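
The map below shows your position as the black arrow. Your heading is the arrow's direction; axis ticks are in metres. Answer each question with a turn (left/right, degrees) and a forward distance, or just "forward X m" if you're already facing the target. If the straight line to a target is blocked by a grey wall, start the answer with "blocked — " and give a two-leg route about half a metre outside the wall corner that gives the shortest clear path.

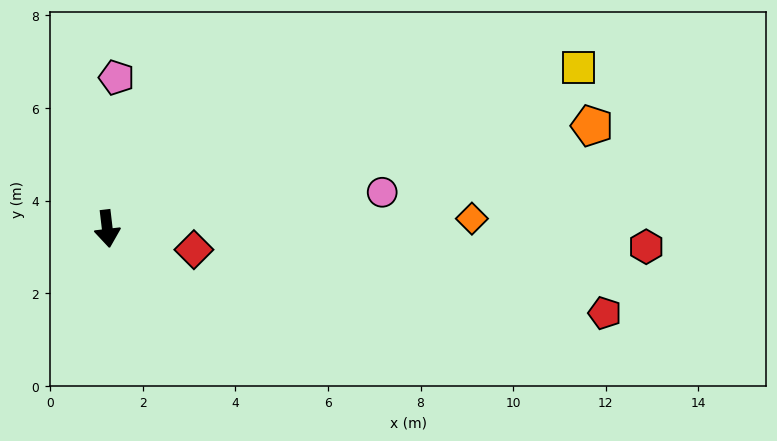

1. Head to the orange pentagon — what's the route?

turn left 95°, forward 10.7 m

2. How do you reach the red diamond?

turn left 70°, forward 1.9 m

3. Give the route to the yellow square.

turn left 102°, forward 10.7 m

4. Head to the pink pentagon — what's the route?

turn left 170°, forward 3.3 m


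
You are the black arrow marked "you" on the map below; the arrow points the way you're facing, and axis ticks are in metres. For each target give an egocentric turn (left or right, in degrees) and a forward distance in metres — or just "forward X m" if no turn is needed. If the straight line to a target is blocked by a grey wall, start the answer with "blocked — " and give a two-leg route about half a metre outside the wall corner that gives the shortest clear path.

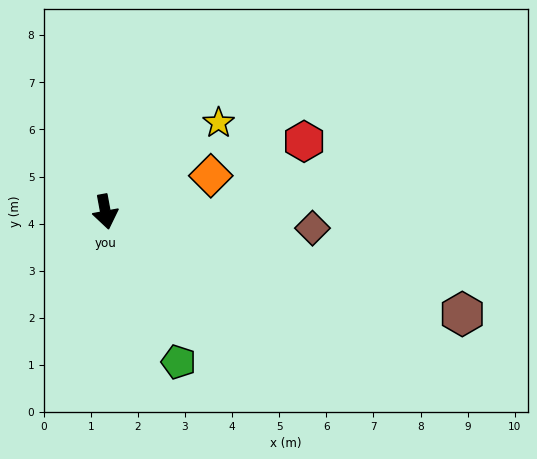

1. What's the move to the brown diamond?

turn left 75°, forward 4.4 m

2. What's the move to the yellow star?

turn left 118°, forward 3.1 m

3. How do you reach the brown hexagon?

turn left 64°, forward 7.9 m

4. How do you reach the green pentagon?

turn left 16°, forward 3.5 m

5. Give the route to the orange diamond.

turn left 98°, forward 2.4 m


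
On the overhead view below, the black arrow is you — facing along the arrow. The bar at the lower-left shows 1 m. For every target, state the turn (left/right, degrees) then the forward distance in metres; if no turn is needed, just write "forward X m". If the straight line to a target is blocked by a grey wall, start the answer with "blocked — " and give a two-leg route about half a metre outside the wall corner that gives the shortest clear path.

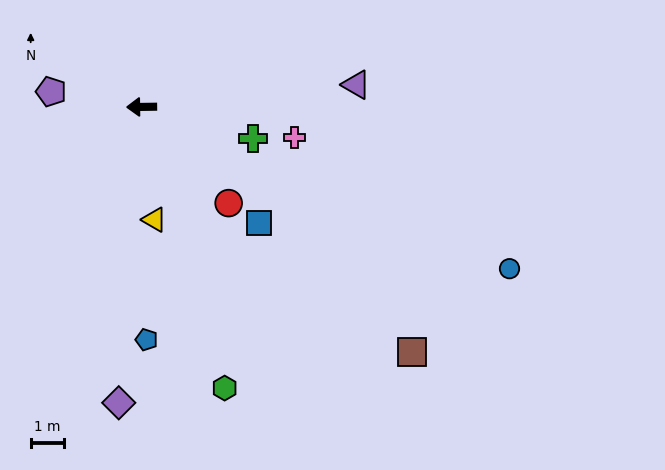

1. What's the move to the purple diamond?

turn left 85°, forward 9.0 m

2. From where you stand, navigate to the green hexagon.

turn left 106°, forward 8.9 m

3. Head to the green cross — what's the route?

turn left 164°, forward 3.5 m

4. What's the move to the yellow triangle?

turn left 96°, forward 3.4 m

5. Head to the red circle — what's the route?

turn left 131°, forward 3.9 m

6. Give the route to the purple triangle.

turn right 175°, forward 6.5 m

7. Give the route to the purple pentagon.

turn right 10°, forward 2.8 m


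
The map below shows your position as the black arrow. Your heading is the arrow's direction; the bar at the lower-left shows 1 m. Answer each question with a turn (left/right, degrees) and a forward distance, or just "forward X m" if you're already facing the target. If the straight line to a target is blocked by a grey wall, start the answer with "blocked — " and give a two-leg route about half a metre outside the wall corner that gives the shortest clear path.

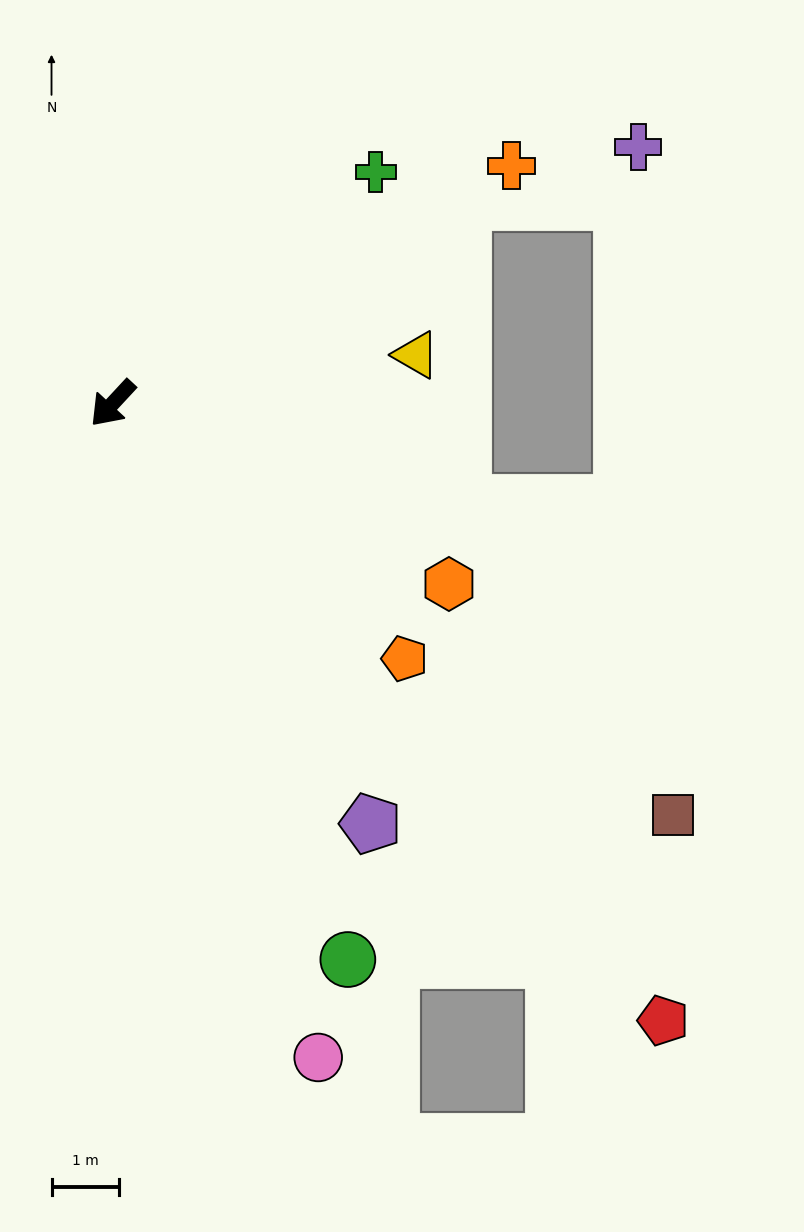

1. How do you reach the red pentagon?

turn left 85°, forward 12.3 m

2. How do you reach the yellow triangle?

turn left 142°, forward 4.6 m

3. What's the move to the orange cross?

turn left 164°, forward 6.9 m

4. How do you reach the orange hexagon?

turn left 105°, forward 5.7 m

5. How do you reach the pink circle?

turn left 60°, forward 10.2 m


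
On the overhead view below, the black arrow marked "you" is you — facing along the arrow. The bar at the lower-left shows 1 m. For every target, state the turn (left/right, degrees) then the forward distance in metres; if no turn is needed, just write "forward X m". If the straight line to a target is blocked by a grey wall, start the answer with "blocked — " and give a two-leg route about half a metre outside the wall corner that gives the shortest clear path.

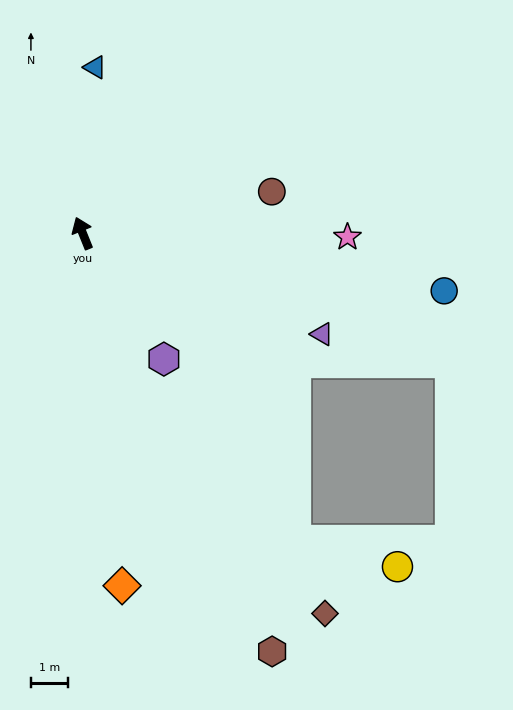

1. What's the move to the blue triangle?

turn right 26°, forward 4.5 m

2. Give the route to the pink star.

turn right 113°, forward 7.2 m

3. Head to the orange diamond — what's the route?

turn left 164°, forward 9.6 m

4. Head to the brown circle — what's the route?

turn right 100°, forward 5.3 m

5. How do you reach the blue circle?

turn right 121°, forward 9.9 m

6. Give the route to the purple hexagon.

turn right 169°, forward 4.1 m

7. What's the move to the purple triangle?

turn right 135°, forward 7.1 m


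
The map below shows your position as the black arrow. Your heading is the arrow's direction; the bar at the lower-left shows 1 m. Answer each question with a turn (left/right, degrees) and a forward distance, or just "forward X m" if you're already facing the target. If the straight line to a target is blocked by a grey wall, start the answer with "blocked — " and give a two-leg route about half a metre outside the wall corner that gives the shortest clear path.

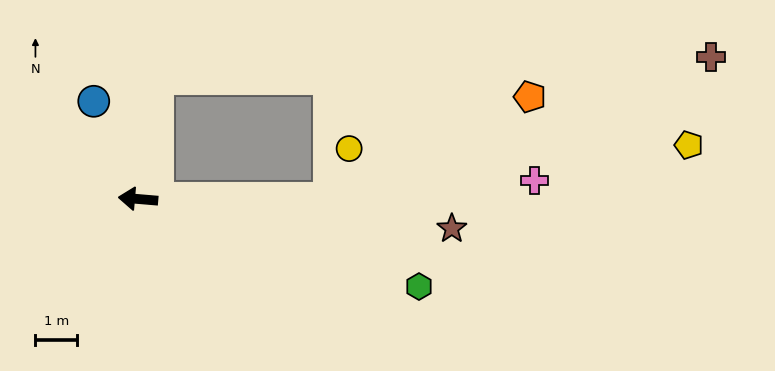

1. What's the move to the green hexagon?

turn left 168°, forward 7.1 m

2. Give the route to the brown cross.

blocked — turn right 175°, forward 4.6 m, then turn left 20°, forward 9.7 m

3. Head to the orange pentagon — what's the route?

blocked — turn right 175°, forward 4.6 m, then turn left 27°, forward 5.4 m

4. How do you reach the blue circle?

turn right 61°, forward 2.6 m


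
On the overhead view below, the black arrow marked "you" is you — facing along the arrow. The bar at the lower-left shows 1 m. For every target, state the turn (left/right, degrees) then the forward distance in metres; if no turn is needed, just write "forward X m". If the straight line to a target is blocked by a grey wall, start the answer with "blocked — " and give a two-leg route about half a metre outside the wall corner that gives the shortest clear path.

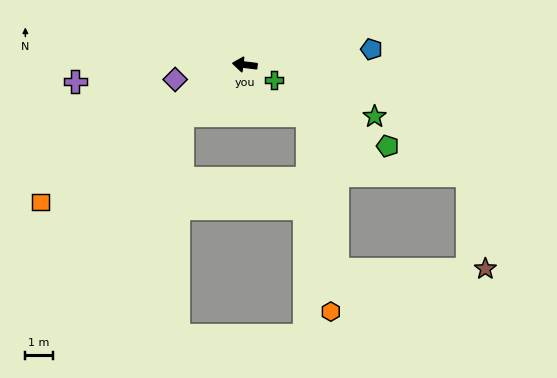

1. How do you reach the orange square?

turn left 41°, forward 9.0 m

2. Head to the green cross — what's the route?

turn left 160°, forward 1.2 m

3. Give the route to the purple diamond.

turn left 19°, forward 2.6 m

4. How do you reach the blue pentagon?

turn right 166°, forward 4.7 m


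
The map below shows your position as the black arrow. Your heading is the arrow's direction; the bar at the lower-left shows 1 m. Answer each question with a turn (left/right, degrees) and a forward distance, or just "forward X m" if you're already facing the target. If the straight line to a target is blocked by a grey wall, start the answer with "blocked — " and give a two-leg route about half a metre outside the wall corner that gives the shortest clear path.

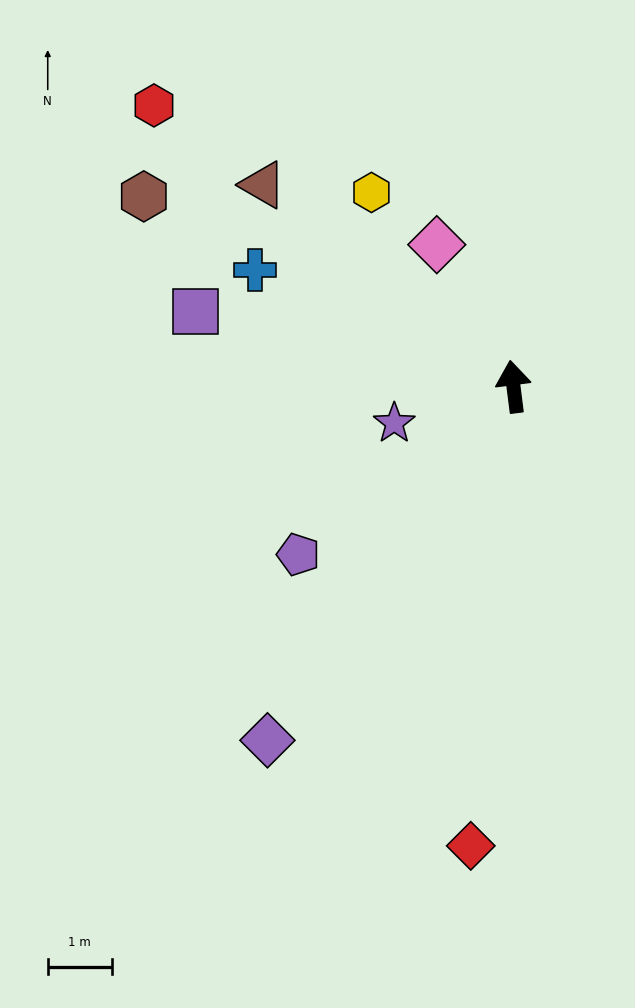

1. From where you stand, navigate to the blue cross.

turn left 58°, forward 4.4 m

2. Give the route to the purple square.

turn left 70°, forward 5.1 m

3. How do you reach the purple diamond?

turn left 138°, forward 6.7 m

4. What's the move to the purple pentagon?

turn left 121°, forward 4.3 m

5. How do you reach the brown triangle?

turn left 44°, forward 5.0 m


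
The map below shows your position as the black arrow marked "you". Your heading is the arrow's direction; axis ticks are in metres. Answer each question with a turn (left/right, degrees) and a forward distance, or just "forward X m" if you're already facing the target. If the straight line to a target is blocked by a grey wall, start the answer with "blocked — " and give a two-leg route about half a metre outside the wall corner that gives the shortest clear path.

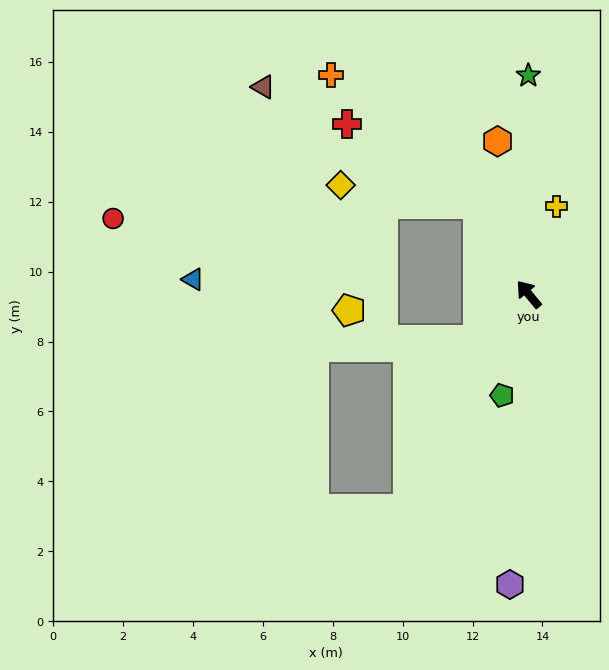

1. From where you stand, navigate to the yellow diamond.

blocked — turn right 10°, forward 3.0 m, then turn left 52°, forward 3.9 m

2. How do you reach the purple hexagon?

turn left 137°, forward 8.3 m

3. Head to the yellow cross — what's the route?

turn right 57°, forward 2.6 m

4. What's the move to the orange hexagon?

turn right 28°, forward 4.5 m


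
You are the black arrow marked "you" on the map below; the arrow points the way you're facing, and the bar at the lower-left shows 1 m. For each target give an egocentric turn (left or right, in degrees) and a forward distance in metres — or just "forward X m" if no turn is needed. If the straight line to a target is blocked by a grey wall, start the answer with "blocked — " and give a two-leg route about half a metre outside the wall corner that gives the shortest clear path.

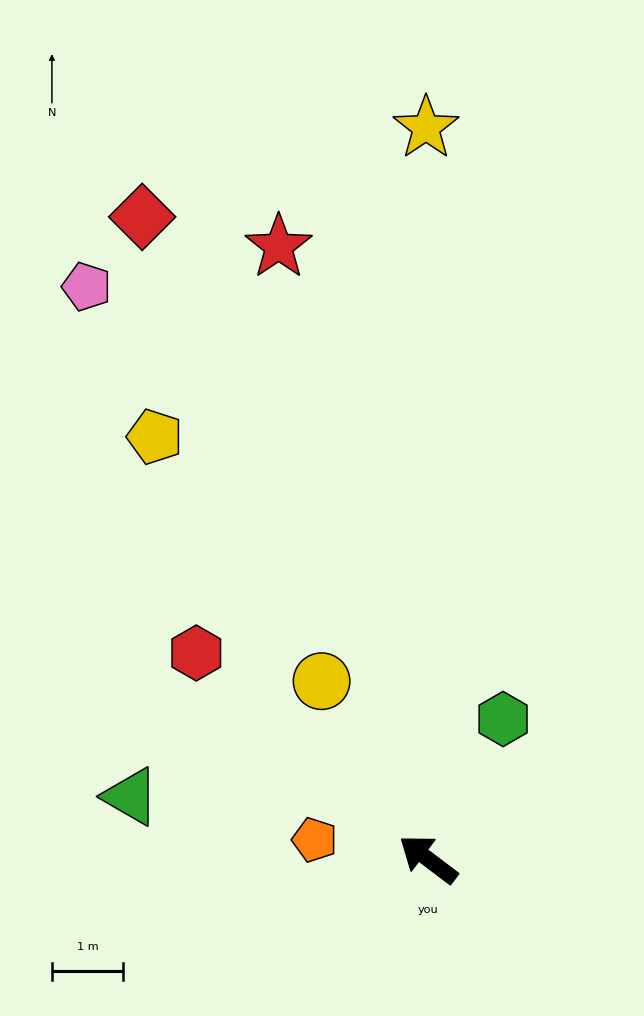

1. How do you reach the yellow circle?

turn right 22°, forward 2.9 m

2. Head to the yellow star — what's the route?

turn right 53°, forward 10.2 m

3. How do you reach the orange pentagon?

turn left 27°, forward 1.6 m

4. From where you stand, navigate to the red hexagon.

turn right 5°, forward 4.3 m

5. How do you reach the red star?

turn right 39°, forward 8.8 m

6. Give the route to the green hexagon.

turn right 81°, forward 2.2 m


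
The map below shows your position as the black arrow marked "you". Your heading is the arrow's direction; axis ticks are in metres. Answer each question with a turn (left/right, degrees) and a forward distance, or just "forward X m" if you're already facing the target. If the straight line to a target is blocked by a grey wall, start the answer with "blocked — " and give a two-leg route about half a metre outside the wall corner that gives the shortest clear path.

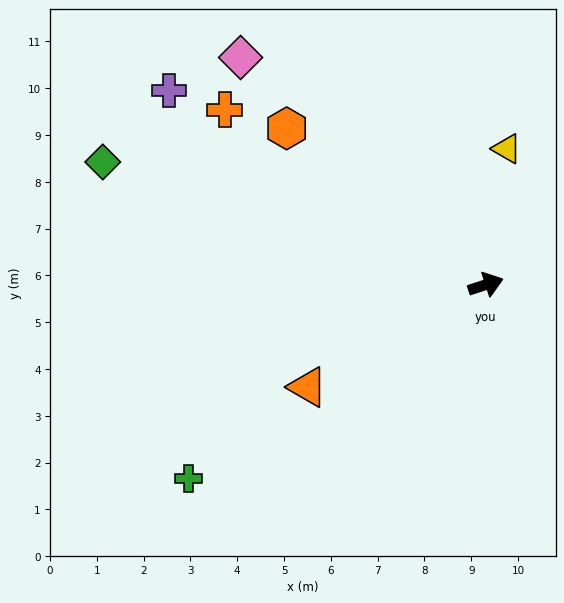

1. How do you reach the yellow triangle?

turn left 63°, forward 2.9 m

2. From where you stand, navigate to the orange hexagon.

turn left 124°, forward 5.4 m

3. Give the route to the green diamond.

turn left 144°, forward 8.6 m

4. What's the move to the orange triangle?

turn right 168°, forward 4.4 m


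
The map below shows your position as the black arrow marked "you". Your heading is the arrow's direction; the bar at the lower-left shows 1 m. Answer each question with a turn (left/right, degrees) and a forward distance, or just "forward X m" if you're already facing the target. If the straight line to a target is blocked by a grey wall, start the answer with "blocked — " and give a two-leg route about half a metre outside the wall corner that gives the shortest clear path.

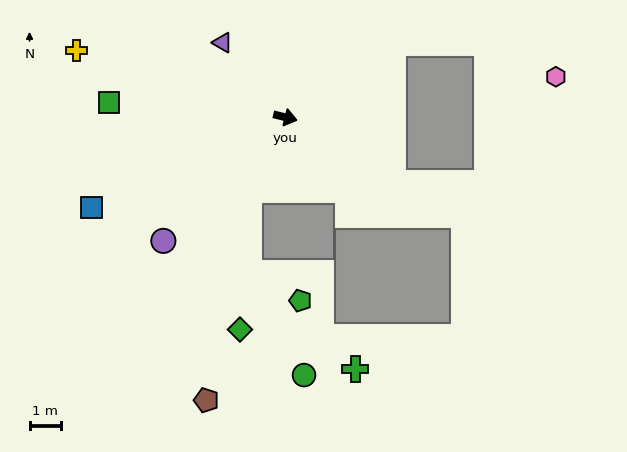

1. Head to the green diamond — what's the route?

blocked — turn right 103°, forward 2.6 m, then turn left 23°, forward 4.5 m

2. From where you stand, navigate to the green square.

turn right 171°, forward 5.7 m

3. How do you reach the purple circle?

turn right 121°, forward 5.6 m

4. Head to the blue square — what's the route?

turn right 141°, forward 6.8 m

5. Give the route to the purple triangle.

turn left 144°, forward 3.1 m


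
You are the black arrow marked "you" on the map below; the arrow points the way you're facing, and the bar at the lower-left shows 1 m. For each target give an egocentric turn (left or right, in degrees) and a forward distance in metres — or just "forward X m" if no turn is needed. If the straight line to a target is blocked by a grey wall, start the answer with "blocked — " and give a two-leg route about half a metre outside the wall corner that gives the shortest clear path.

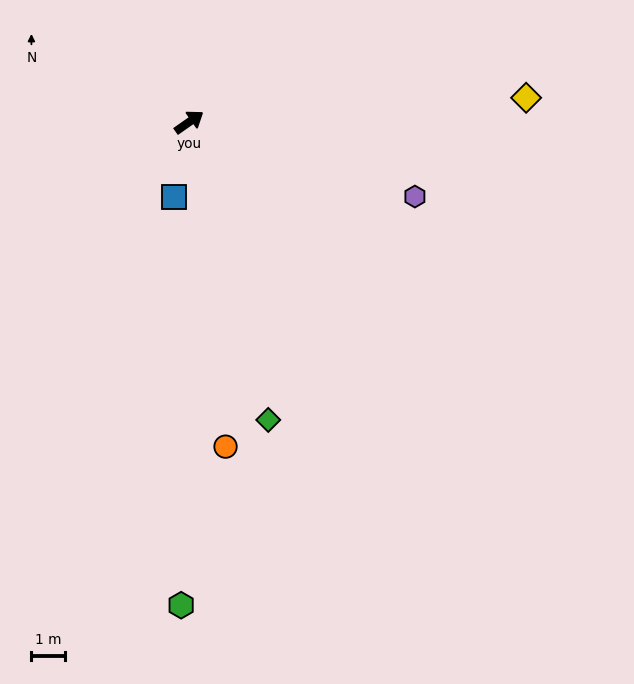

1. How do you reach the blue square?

turn right 136°, forward 2.2 m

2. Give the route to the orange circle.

turn right 119°, forward 9.6 m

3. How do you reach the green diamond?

turn right 110°, forward 9.1 m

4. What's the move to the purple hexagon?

turn right 53°, forward 7.0 m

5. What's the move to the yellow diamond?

turn right 31°, forward 9.9 m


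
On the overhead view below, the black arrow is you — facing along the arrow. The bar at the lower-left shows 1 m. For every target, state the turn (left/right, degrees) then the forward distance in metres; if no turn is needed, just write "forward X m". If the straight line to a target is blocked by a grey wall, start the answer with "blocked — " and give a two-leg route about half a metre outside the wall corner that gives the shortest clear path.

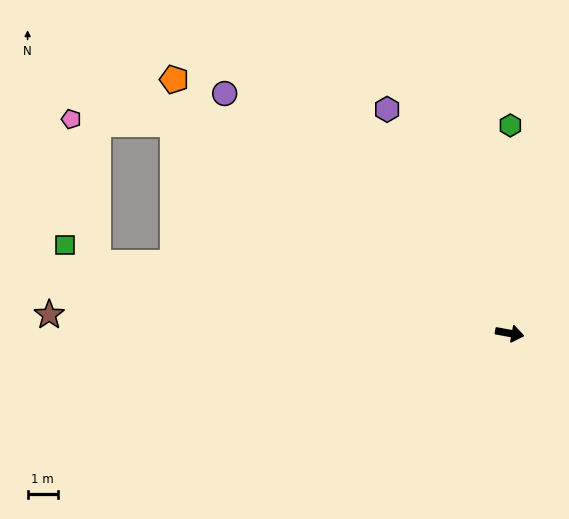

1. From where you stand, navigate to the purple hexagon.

turn left 129°, forward 8.4 m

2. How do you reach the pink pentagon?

blocked — turn left 159°, forward 13.1 m, then turn left 28°, forward 3.3 m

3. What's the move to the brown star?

turn right 172°, forward 15.2 m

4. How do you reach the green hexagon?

turn left 100°, forward 6.9 m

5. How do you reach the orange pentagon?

turn left 153°, forward 13.9 m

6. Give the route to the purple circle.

turn left 150°, forward 12.3 m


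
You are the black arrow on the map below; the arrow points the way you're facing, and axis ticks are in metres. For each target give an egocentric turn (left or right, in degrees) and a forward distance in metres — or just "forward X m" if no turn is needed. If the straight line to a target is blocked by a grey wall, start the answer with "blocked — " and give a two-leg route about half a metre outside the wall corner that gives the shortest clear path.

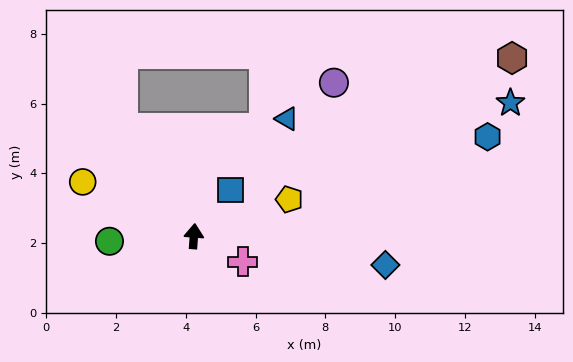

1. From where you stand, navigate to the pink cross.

turn right 114°, forward 1.6 m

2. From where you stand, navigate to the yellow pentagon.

turn right 65°, forward 2.9 m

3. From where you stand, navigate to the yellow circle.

turn left 68°, forward 3.5 m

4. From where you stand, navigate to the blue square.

turn right 34°, forward 1.7 m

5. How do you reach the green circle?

turn left 98°, forward 2.4 m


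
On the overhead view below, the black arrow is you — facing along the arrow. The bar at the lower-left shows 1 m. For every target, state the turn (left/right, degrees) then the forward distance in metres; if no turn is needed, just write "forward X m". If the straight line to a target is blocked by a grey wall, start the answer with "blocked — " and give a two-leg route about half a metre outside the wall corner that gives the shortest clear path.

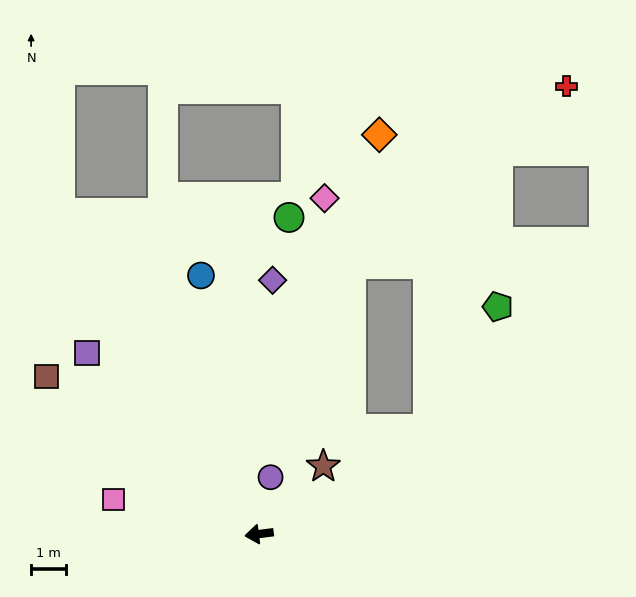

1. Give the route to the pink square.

turn right 21°, forward 4.3 m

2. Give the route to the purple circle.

turn right 109°, forward 1.7 m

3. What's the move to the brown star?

turn right 141°, forward 2.7 m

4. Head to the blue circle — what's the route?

turn right 85°, forward 7.6 m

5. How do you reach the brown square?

turn right 44°, forward 7.6 m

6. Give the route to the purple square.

turn right 54°, forward 7.2 m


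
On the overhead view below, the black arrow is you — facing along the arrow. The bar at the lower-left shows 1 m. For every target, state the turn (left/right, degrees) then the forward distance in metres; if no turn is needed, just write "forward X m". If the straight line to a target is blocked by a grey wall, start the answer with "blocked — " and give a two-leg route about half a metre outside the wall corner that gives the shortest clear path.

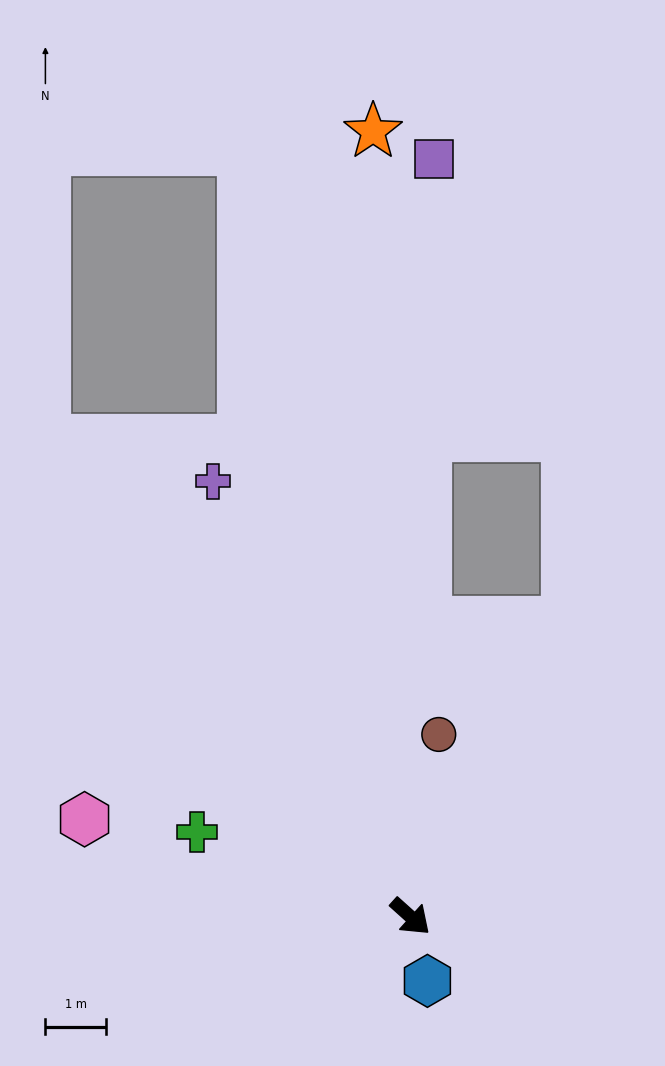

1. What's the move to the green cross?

turn right 160°, forward 3.8 m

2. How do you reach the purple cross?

turn left 156°, forward 7.9 m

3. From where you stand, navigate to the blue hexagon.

turn right 33°, forward 1.1 m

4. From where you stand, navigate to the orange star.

turn left 135°, forward 13.0 m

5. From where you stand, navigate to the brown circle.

turn left 123°, forward 3.1 m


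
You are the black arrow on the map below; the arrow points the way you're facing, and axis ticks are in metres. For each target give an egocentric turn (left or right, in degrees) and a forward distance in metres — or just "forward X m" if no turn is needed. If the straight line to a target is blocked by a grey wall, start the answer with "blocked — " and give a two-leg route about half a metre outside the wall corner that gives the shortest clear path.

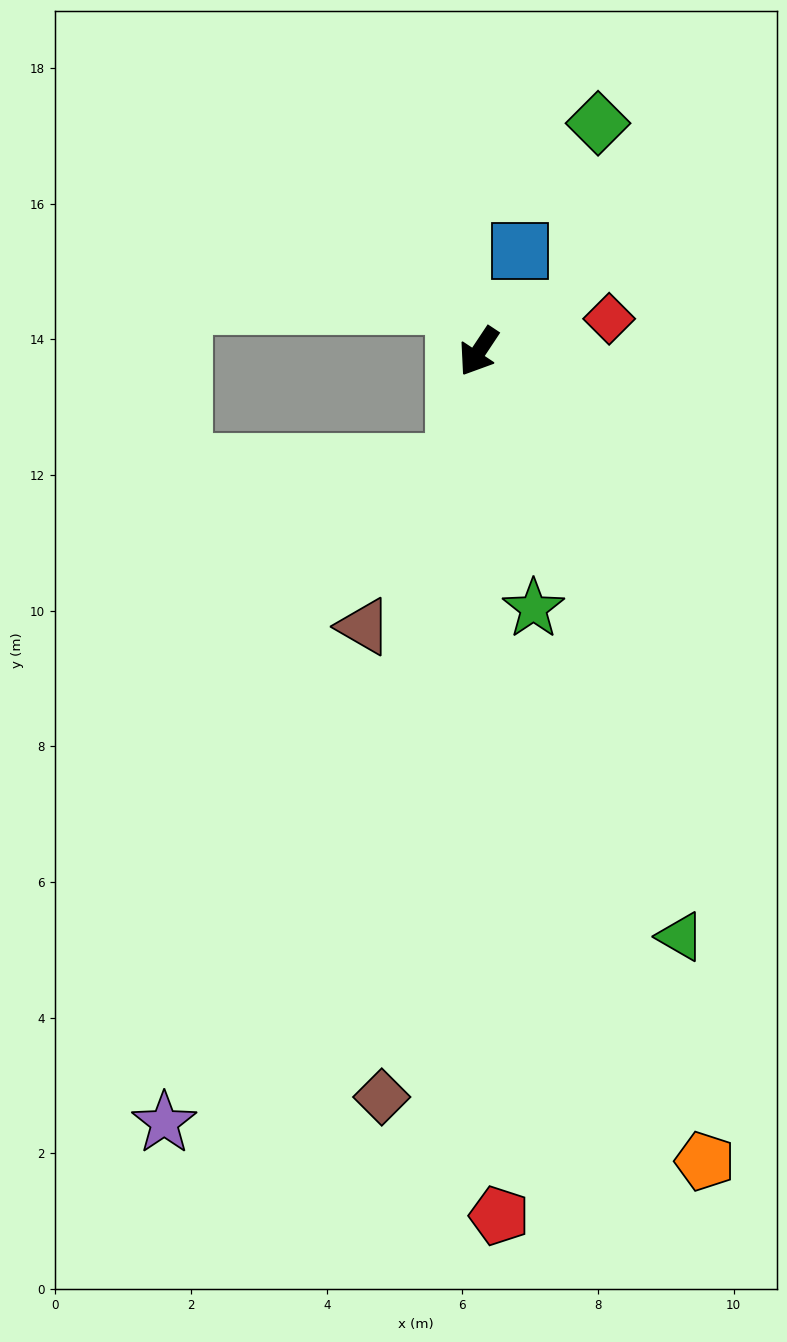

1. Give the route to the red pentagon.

turn left 35°, forward 12.7 m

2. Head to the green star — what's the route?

turn left 46°, forward 3.9 m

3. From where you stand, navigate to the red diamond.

turn left 138°, forward 2.0 m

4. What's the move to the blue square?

turn right 169°, forward 1.6 m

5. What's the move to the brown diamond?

turn left 26°, forward 11.1 m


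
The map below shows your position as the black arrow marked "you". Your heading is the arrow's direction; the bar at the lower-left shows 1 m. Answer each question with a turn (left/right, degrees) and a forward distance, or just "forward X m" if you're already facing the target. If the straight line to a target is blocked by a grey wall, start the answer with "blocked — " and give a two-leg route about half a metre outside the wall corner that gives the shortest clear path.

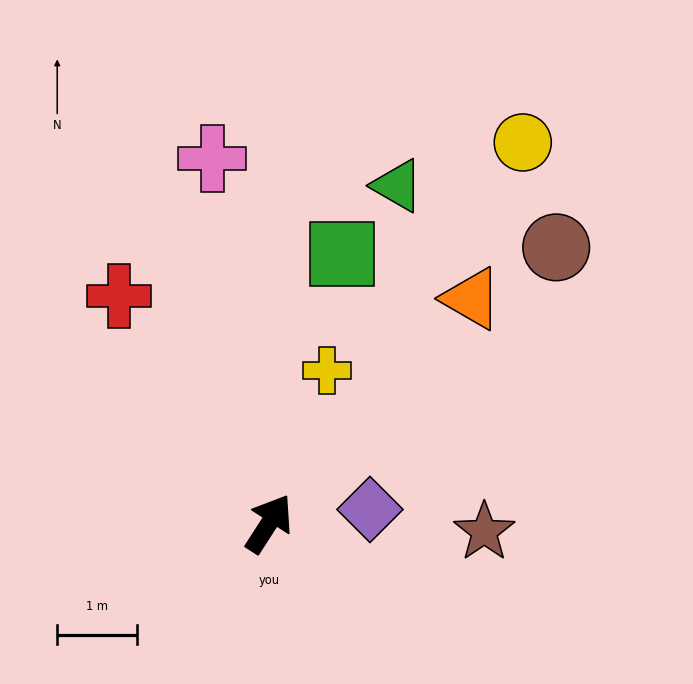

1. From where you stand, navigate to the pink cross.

turn left 42°, forward 4.6 m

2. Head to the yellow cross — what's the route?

turn left 12°, forward 2.0 m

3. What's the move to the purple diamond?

turn right 49°, forward 1.3 m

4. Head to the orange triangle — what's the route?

turn right 9°, forward 3.8 m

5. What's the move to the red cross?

turn left 66°, forward 3.4 m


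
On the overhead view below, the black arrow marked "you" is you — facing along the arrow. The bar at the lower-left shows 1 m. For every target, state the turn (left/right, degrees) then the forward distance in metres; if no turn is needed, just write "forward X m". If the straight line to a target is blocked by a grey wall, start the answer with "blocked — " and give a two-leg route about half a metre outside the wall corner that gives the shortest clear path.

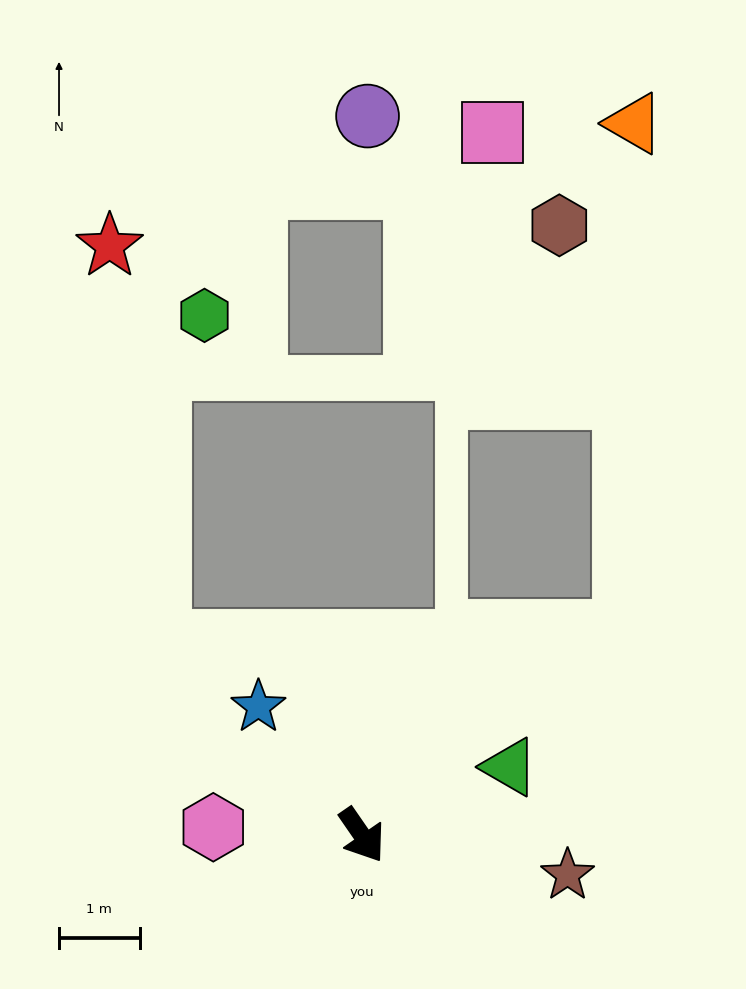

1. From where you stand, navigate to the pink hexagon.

turn right 128°, forward 1.8 m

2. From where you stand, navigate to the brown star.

turn left 44°, forward 2.6 m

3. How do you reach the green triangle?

turn left 80°, forward 2.0 m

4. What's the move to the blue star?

turn right 176°, forward 2.0 m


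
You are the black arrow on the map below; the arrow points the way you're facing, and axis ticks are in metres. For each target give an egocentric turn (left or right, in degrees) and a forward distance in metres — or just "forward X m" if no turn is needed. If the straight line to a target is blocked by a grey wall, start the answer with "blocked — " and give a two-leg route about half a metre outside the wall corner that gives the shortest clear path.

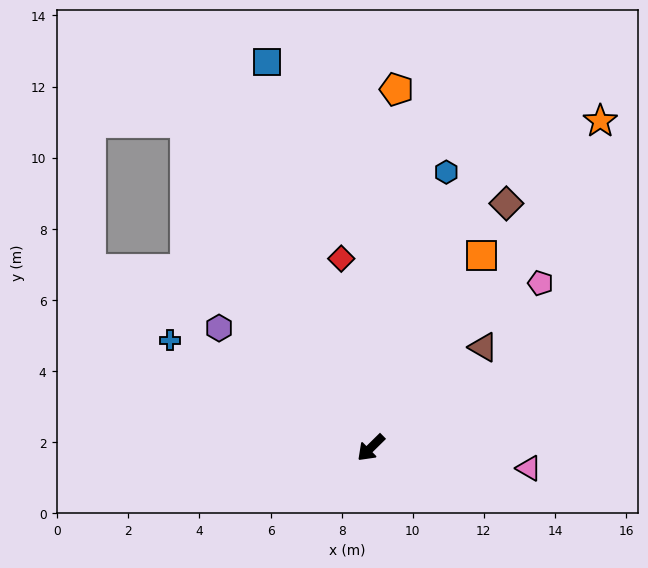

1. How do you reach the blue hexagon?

turn right 150°, forward 8.0 m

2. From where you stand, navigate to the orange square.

turn right 164°, forward 6.2 m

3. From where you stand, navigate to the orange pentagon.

turn right 139°, forward 10.1 m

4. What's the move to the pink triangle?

turn left 128°, forward 4.5 m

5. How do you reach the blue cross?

turn right 73°, forward 6.4 m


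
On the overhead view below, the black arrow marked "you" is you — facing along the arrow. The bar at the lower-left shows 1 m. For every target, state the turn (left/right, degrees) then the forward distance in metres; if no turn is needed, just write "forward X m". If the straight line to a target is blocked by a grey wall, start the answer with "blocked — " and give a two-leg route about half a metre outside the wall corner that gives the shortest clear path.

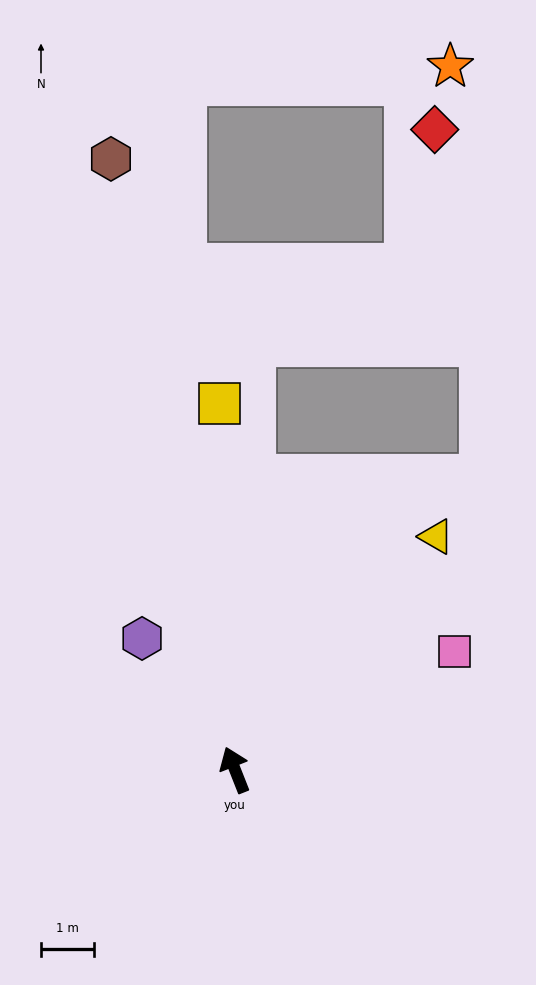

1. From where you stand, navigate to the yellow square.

turn right 19°, forward 7.0 m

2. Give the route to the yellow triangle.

turn right 62°, forward 5.9 m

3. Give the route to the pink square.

turn right 83°, forward 4.7 m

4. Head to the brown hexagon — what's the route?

turn right 10°, forward 11.9 m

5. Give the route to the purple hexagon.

turn left 14°, forward 3.1 m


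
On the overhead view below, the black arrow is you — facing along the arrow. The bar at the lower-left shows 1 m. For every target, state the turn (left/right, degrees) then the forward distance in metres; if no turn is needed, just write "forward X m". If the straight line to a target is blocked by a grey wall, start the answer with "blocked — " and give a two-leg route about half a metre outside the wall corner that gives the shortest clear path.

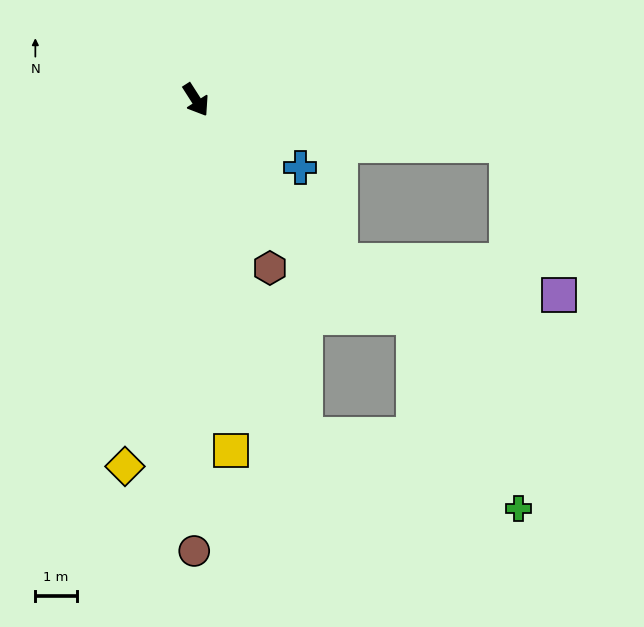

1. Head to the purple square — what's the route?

blocked — turn left 9°, forward 5.2 m, then turn left 39°, forward 5.3 m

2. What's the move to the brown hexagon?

turn right 9°, forward 4.4 m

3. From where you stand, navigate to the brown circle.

turn right 33°, forward 10.9 m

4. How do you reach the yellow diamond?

turn right 44°, forward 9.0 m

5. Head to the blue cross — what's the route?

turn left 24°, forward 3.0 m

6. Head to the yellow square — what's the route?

turn right 27°, forward 8.5 m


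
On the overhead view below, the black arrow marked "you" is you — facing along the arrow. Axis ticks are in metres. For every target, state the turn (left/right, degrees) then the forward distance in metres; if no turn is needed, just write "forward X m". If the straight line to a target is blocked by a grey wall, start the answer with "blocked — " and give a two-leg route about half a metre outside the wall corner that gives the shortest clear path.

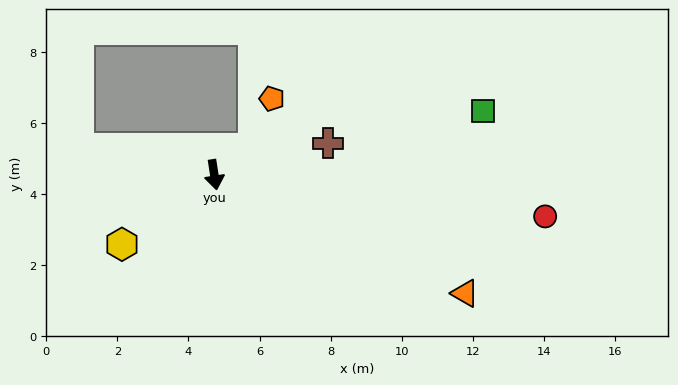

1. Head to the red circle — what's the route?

turn left 74°, forward 9.4 m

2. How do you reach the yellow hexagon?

turn right 62°, forward 3.3 m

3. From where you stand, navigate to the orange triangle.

turn left 56°, forward 7.8 m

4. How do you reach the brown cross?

turn left 97°, forward 3.3 m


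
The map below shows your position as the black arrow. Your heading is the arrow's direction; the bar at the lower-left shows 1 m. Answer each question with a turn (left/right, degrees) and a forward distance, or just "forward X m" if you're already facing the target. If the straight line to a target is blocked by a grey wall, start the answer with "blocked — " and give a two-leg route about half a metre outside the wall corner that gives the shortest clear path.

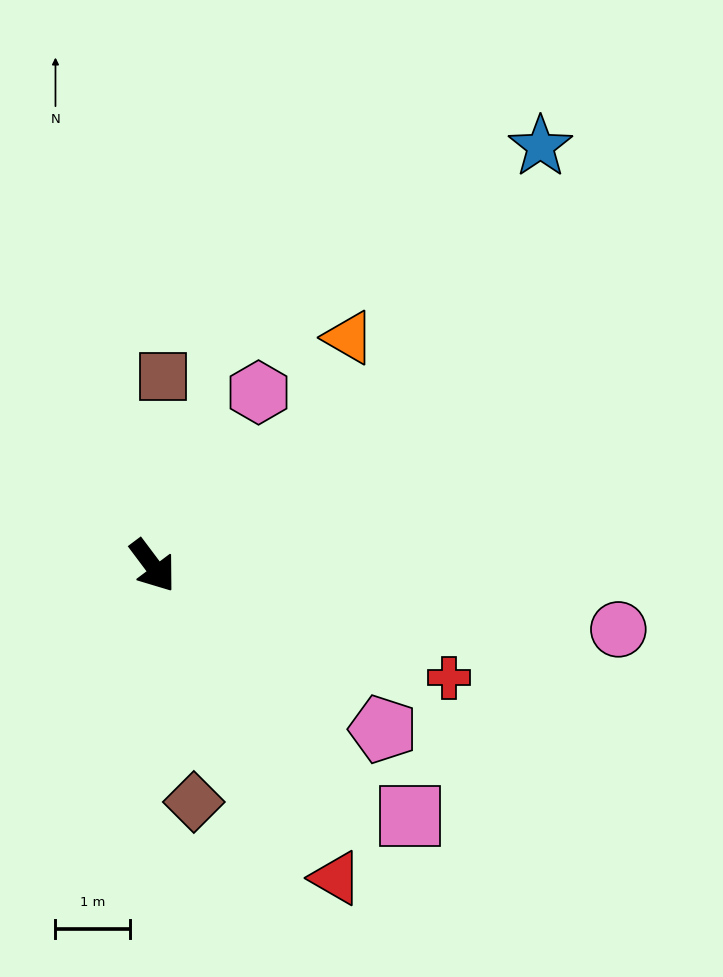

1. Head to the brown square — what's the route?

turn left 140°, forward 2.5 m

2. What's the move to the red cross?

turn left 32°, forward 4.2 m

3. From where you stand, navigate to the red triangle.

turn right 6°, forward 4.8 m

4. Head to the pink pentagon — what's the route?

turn left 18°, forward 3.8 m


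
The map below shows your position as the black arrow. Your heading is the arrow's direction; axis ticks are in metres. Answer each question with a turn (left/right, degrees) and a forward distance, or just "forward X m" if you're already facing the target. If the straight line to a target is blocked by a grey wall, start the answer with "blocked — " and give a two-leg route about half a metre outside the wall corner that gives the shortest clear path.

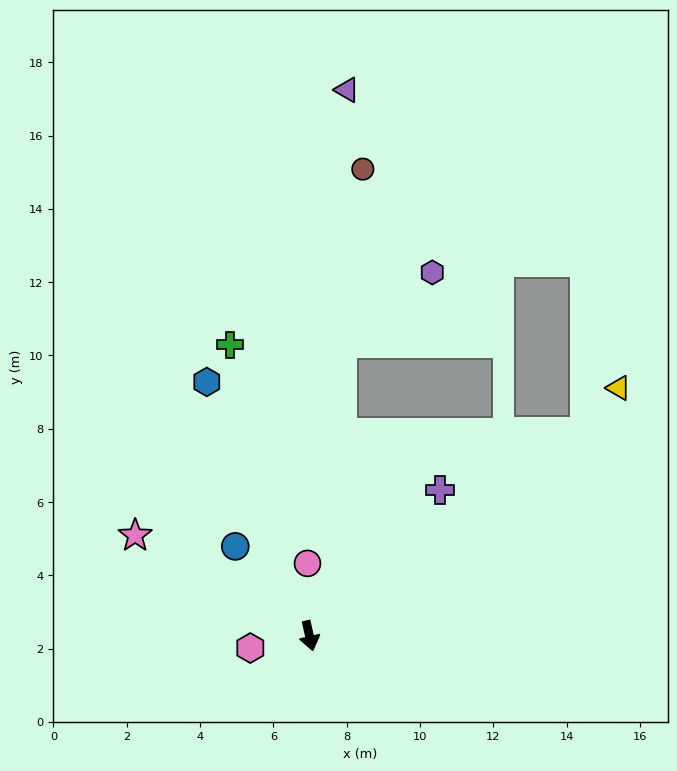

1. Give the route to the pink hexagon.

turn right 91°, forward 1.6 m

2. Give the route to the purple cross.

turn left 125°, forward 5.3 m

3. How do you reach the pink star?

turn right 133°, forward 5.5 m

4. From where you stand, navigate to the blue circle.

turn right 153°, forward 3.2 m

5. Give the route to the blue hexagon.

turn right 171°, forward 7.5 m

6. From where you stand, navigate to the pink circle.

turn left 169°, forward 2.0 m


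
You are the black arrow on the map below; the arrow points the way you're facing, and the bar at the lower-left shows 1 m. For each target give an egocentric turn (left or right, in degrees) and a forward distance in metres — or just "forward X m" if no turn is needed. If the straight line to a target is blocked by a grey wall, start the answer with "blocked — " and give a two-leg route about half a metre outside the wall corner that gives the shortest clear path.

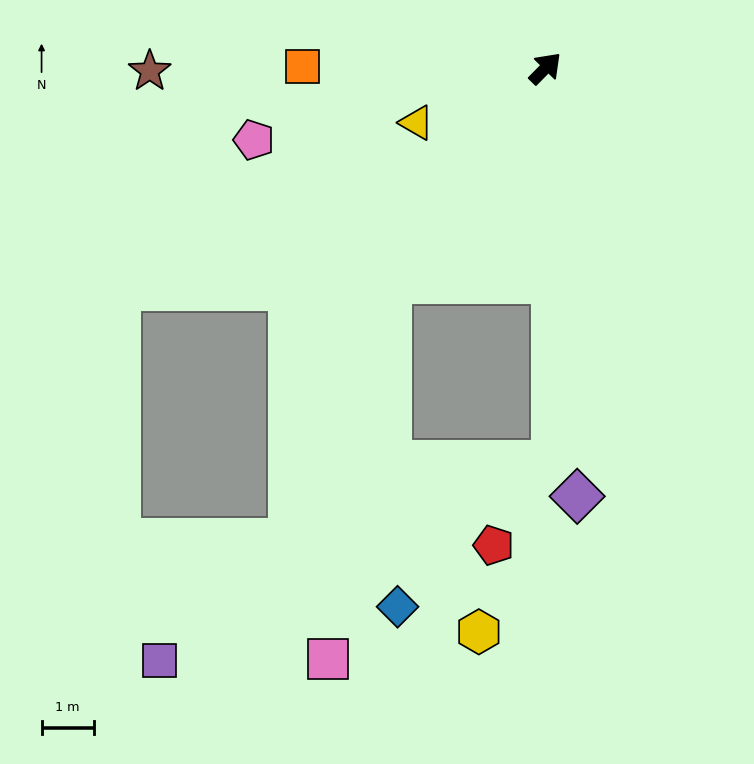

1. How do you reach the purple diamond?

turn right 131°, forward 8.2 m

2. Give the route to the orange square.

turn left 134°, forward 4.6 m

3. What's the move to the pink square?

blocked — turn right 172°, forward 5.0 m, then turn left 27°, forward 7.3 m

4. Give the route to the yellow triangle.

turn left 157°, forward 2.7 m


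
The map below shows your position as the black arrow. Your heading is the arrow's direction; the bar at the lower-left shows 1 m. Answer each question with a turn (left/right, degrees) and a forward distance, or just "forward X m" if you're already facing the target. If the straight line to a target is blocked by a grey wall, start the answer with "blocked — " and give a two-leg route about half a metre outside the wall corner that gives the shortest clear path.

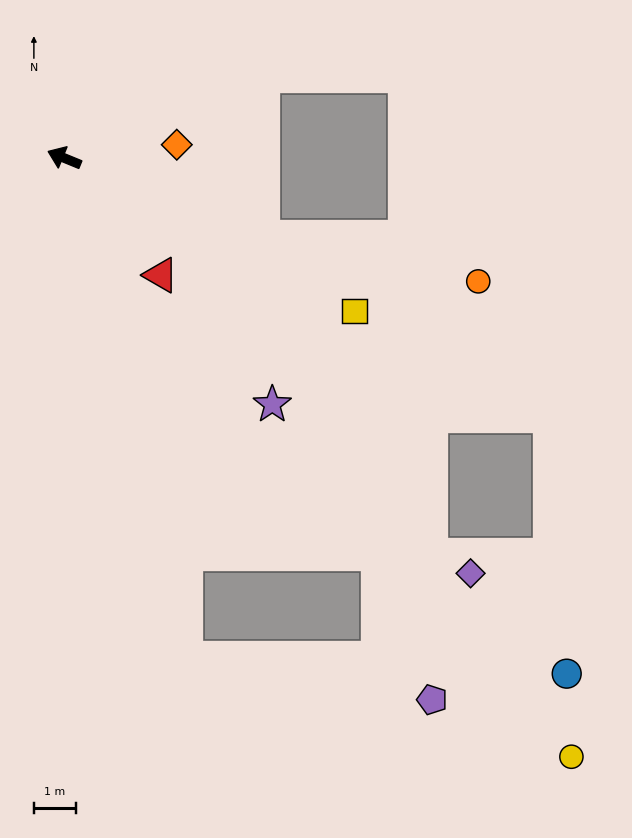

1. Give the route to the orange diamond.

turn right 151°, forward 2.7 m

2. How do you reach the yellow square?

turn left 175°, forward 7.9 m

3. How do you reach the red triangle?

turn left 152°, forward 3.6 m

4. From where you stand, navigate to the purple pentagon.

blocked — turn left 126°, forward 12.3 m, then turn left 67°, forward 6.0 m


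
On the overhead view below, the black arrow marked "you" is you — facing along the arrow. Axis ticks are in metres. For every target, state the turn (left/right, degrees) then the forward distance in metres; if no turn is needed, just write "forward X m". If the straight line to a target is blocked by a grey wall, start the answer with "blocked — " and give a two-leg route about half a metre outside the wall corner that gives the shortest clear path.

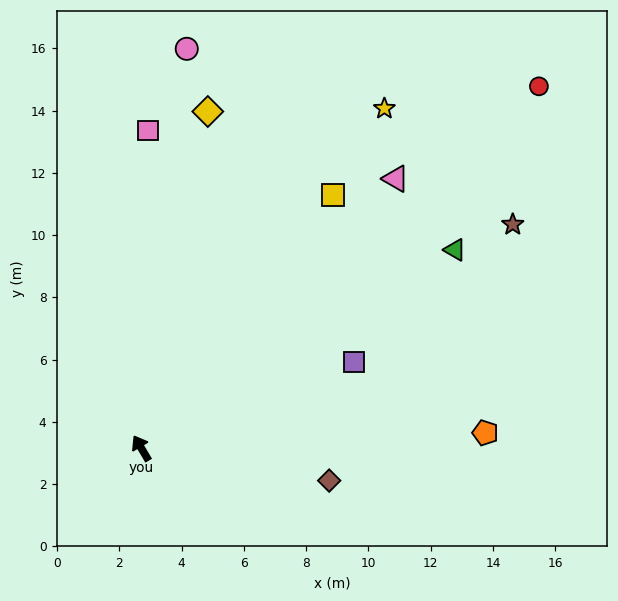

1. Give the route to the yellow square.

turn right 68°, forward 10.2 m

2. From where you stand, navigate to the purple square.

turn right 98°, forward 7.4 m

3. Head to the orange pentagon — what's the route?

turn right 118°, forward 11.1 m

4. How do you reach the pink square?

turn right 32°, forward 10.2 m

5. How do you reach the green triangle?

turn right 88°, forward 11.9 m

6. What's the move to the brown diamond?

turn right 130°, forward 6.1 m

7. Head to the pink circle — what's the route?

turn right 37°, forward 12.9 m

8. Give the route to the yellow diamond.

turn right 42°, forward 11.0 m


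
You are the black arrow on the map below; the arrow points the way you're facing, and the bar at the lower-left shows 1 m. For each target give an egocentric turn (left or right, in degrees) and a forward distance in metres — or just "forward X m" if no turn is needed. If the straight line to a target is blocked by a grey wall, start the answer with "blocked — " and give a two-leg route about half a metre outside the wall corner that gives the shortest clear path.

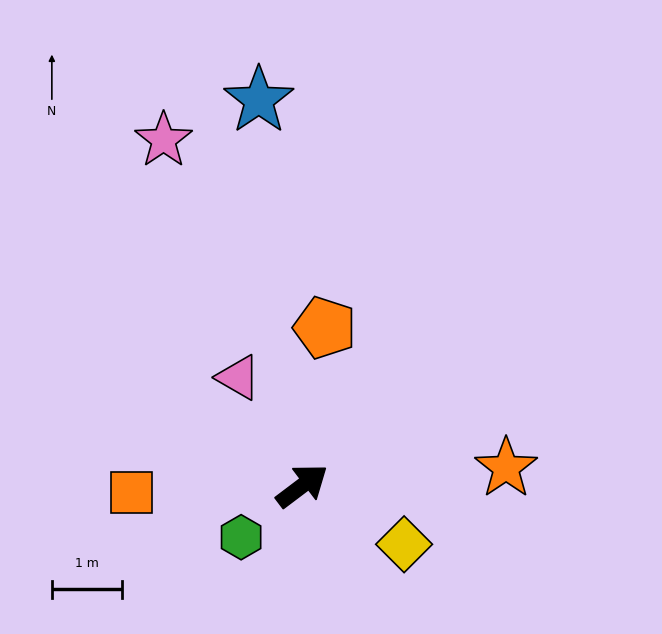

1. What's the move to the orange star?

turn right 32°, forward 2.9 m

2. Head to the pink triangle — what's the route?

turn left 84°, forward 1.8 m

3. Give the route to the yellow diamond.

turn right 67°, forward 1.7 m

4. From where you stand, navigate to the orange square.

turn left 145°, forward 2.4 m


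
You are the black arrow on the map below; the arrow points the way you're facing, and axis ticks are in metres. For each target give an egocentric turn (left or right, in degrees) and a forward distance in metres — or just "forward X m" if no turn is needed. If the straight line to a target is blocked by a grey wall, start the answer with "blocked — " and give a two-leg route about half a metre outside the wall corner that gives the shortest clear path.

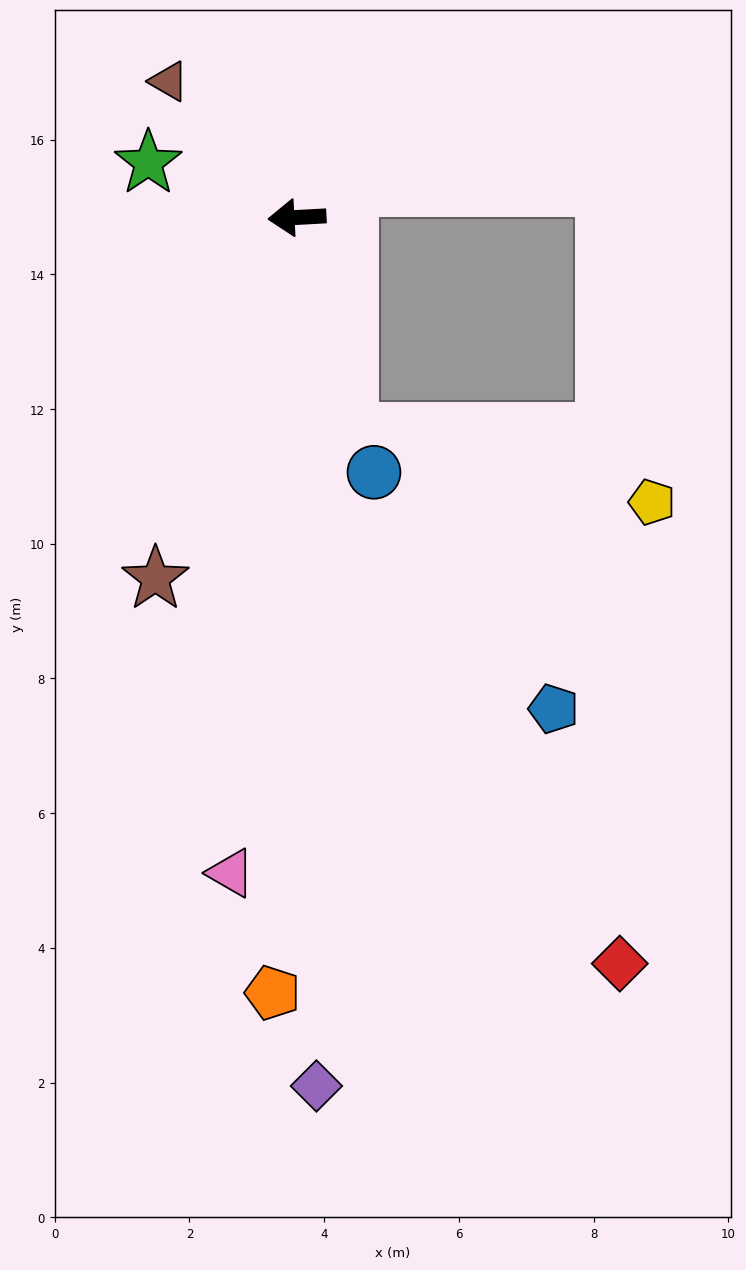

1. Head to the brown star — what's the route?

turn left 65°, forward 5.8 m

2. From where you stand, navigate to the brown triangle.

turn right 50°, forward 2.8 m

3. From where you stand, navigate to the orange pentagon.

turn left 85°, forward 11.5 m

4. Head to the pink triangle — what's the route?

turn left 81°, forward 9.8 m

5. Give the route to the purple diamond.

turn left 88°, forward 12.9 m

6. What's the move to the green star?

turn right 23°, forward 2.4 m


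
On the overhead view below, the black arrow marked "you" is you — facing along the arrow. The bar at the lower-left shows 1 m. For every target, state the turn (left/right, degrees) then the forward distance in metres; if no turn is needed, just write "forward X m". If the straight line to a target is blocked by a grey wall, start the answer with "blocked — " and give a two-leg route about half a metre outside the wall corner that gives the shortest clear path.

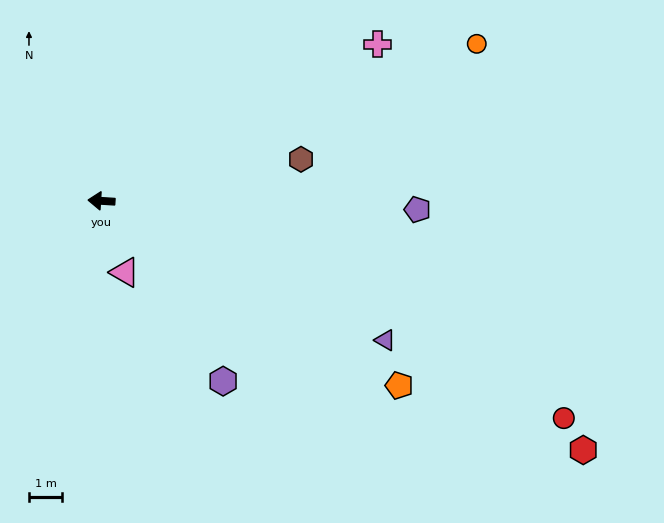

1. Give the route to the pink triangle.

turn left 112°, forward 2.3 m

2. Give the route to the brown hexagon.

turn right 165°, forward 6.2 m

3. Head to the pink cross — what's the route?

turn right 147°, forward 9.6 m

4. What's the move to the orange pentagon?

turn left 152°, forward 10.6 m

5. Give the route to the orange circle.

turn right 154°, forward 12.3 m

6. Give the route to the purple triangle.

turn left 157°, forward 9.6 m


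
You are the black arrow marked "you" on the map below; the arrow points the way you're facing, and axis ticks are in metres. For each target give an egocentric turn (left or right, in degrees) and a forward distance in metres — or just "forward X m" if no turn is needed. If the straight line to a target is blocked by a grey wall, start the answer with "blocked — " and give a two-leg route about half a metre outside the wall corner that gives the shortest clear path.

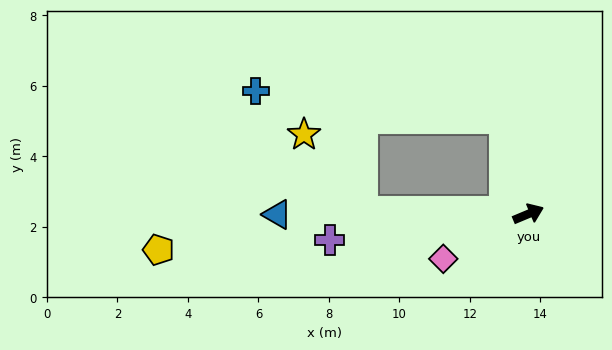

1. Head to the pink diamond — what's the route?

turn right 175°, forward 2.7 m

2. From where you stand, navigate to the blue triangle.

turn left 157°, forward 7.1 m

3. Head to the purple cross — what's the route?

turn left 165°, forward 5.7 m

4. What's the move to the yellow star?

blocked — turn left 156°, forward 4.7 m, then turn right 51°, forward 2.7 m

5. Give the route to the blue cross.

blocked — turn left 82°, forward 2.8 m, then turn left 69°, forward 7.1 m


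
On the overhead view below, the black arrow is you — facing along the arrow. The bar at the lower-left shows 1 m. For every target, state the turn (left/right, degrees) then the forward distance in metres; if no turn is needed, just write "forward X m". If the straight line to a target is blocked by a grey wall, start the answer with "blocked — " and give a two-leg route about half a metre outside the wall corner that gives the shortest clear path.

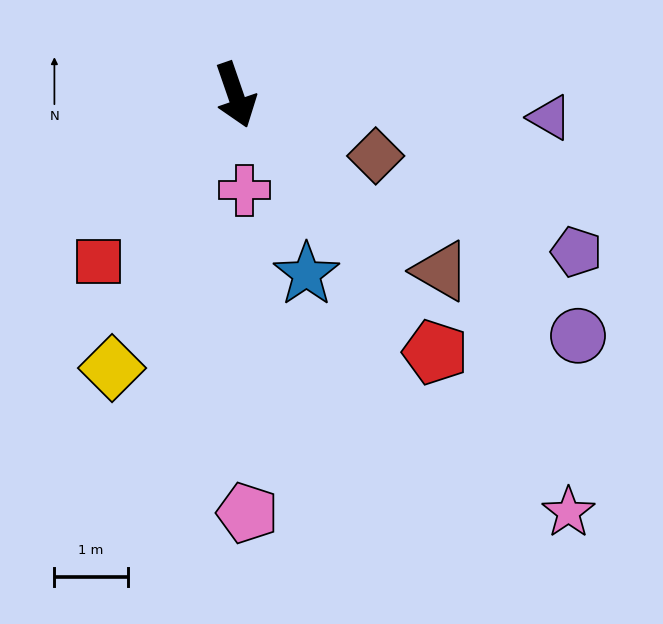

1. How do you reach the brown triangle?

turn left 30°, forward 3.7 m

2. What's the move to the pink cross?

turn right 14°, forward 1.3 m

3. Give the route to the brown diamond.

turn left 47°, forward 2.1 m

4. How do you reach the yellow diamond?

turn right 43°, forward 4.1 m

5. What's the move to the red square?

turn right 58°, forward 2.9 m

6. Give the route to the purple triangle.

turn left 67°, forward 4.3 m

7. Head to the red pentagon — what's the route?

turn left 19°, forward 4.5 m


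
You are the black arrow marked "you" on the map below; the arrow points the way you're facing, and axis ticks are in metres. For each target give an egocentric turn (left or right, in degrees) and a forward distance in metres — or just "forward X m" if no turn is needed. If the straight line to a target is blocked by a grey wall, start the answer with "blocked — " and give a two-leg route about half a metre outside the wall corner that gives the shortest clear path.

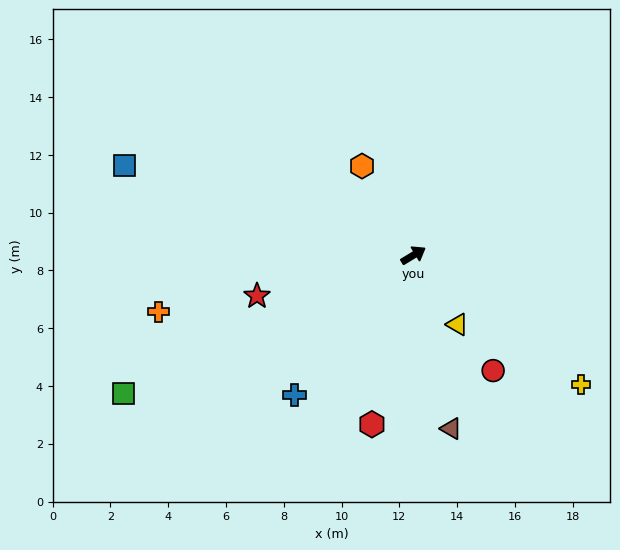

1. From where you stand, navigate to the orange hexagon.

turn left 89°, forward 3.6 m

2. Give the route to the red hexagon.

turn right 135°, forward 6.0 m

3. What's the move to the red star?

turn left 163°, forward 5.6 m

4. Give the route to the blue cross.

turn right 162°, forward 6.4 m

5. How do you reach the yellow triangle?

turn right 89°, forward 2.8 m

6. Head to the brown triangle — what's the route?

turn right 109°, forward 6.1 m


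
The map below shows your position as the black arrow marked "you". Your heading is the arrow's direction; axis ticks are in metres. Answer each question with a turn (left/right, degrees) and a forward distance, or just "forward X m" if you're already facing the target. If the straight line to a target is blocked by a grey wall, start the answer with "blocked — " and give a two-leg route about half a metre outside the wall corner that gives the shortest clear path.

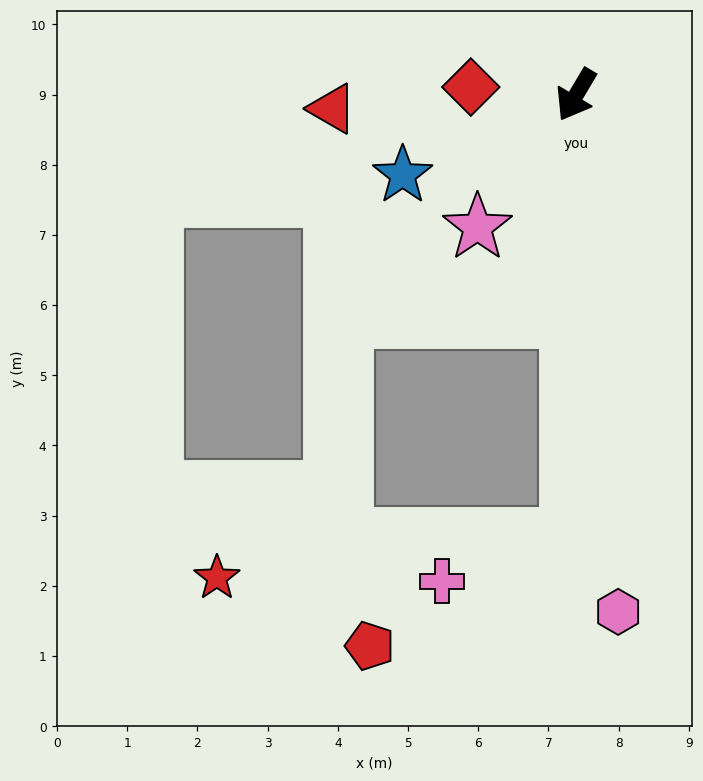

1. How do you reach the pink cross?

blocked — turn left 30°, forward 6.3 m, then turn right 70°, forward 1.9 m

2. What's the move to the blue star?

turn right 35°, forward 2.7 m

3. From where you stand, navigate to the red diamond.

turn right 64°, forward 1.5 m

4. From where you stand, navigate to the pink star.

turn right 6°, forward 2.4 m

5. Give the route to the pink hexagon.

turn left 35°, forward 7.4 m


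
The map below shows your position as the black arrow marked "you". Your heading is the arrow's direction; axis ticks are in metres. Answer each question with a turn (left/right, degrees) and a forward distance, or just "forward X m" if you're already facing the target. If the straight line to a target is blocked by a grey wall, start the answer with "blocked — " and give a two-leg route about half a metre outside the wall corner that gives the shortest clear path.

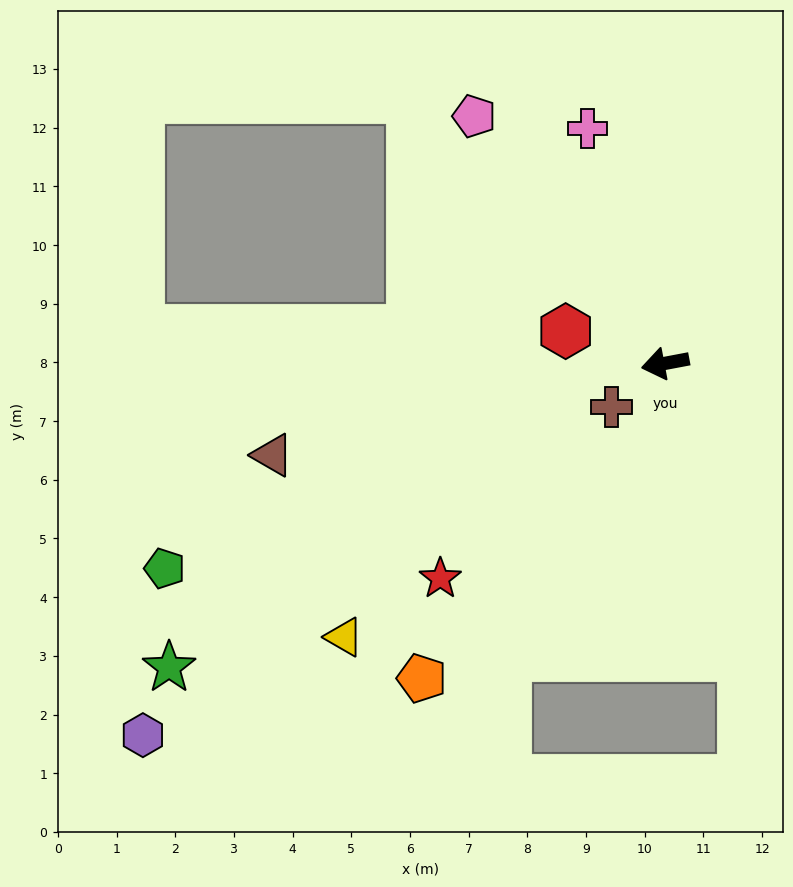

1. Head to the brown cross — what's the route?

turn left 28°, forward 1.2 m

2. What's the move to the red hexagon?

turn right 29°, forward 1.8 m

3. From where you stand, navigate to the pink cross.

turn right 82°, forward 4.2 m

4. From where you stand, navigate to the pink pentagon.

turn right 63°, forward 5.3 m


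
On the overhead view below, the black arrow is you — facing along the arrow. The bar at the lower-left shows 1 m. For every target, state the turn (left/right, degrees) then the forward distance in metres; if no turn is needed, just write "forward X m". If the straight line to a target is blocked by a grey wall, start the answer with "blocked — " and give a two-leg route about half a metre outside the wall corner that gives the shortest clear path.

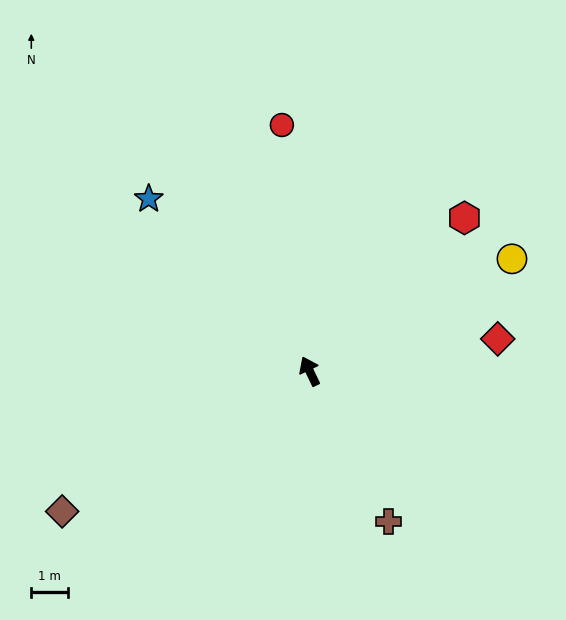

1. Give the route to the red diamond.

turn right 106°, forward 5.3 m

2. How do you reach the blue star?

turn left 17°, forward 6.5 m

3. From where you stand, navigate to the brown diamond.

turn left 94°, forward 7.8 m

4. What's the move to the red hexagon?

turn right 71°, forward 6.0 m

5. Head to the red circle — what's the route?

turn right 19°, forward 6.8 m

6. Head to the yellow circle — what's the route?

turn right 87°, forward 6.4 m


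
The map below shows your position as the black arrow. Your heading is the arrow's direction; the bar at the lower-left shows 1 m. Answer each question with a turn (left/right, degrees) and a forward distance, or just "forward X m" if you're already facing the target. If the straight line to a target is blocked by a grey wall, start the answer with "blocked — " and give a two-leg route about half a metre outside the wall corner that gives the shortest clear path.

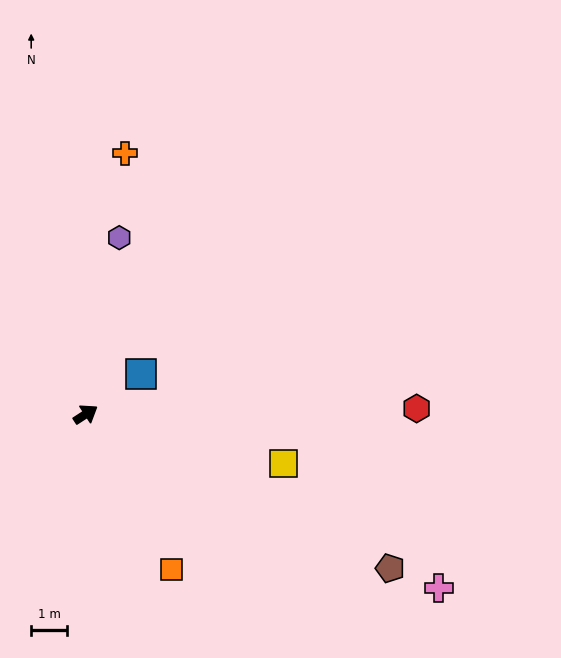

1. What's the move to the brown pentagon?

turn right 60°, forward 9.4 m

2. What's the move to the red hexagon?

turn right 32°, forward 9.2 m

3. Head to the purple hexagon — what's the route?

turn left 46°, forward 5.0 m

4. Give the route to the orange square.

turn right 94°, forward 4.9 m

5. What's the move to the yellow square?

turn right 47°, forward 5.6 m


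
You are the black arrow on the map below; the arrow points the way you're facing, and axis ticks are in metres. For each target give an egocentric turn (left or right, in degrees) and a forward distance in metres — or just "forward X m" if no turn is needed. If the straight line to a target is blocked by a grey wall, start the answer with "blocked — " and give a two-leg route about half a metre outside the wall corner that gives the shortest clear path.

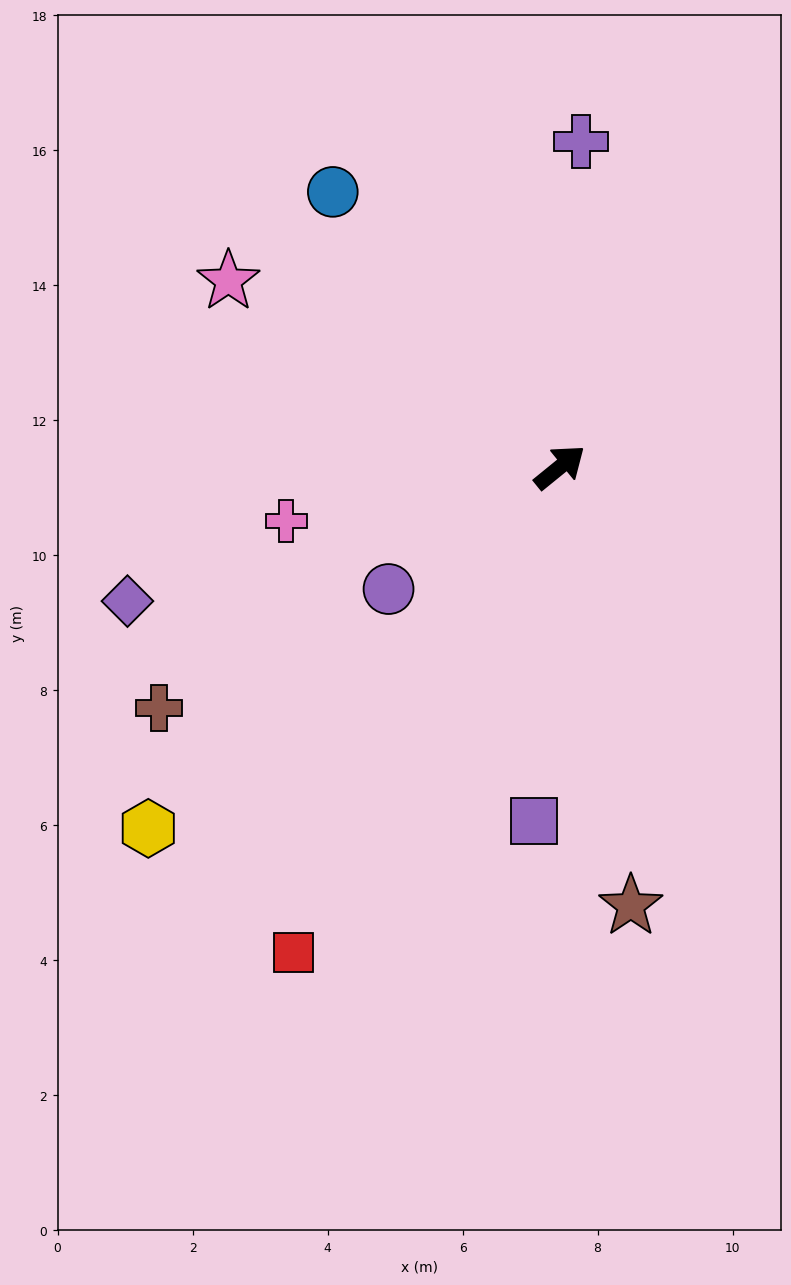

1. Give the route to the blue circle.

turn left 90°, forward 5.3 m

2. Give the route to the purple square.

turn right 133°, forward 5.3 m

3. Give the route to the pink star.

turn left 112°, forward 5.6 m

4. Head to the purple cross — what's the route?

turn left 47°, forward 4.8 m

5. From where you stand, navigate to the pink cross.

turn left 152°, forward 4.1 m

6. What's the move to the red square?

turn right 158°, forward 8.2 m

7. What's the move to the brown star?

turn right 120°, forward 6.6 m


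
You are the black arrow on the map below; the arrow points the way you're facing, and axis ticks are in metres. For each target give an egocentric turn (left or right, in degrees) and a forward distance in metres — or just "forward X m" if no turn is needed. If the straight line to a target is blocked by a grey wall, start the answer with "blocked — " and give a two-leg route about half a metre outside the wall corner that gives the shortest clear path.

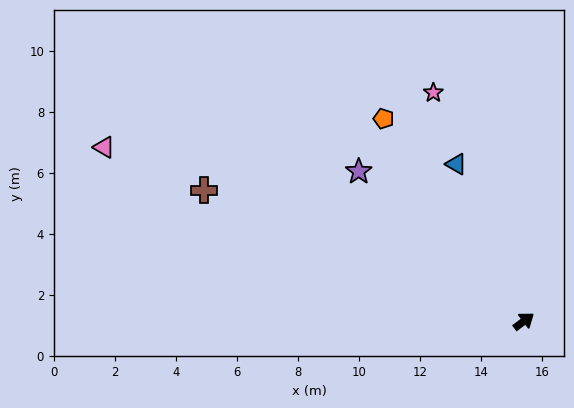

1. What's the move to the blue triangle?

turn left 76°, forward 5.6 m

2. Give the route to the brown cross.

turn left 121°, forward 11.3 m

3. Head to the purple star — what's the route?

turn left 101°, forward 7.3 m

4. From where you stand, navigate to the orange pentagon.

turn left 88°, forward 8.1 m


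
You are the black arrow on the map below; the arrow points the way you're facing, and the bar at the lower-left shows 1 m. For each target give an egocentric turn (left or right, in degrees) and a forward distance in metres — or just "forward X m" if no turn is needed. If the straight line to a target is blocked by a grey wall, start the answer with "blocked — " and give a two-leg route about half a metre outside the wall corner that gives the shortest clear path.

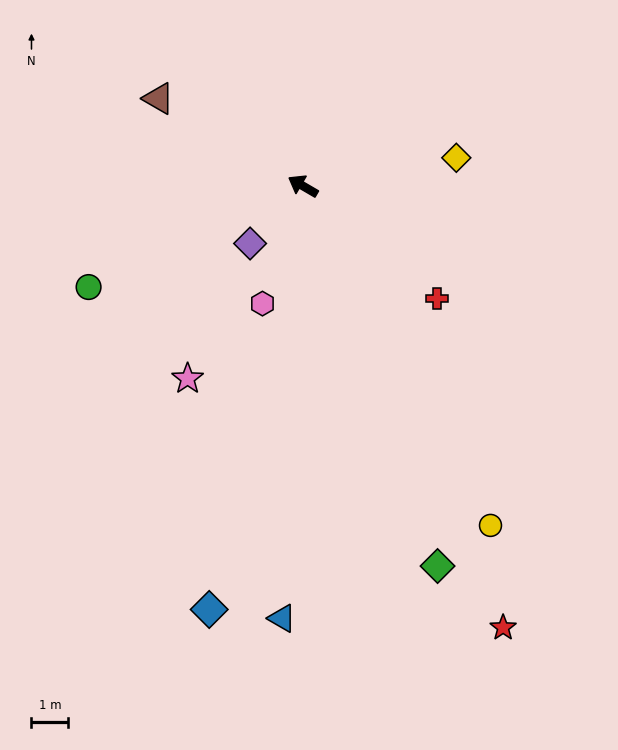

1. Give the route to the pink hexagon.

turn left 101°, forward 3.4 m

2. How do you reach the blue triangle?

turn left 117°, forward 11.7 m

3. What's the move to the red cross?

turn left 170°, forward 4.7 m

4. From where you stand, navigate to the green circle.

turn left 56°, forward 6.4 m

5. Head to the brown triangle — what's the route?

forward 4.6 m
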